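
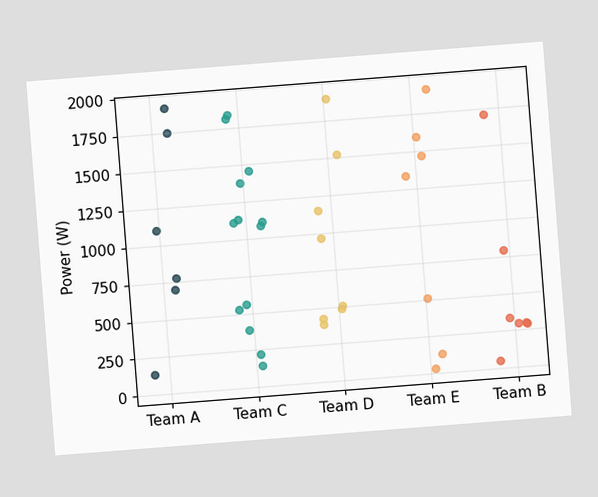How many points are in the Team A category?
6

The chart is tilted about 4° counter-clockwise. Counting the markers in the Team A column gives 6.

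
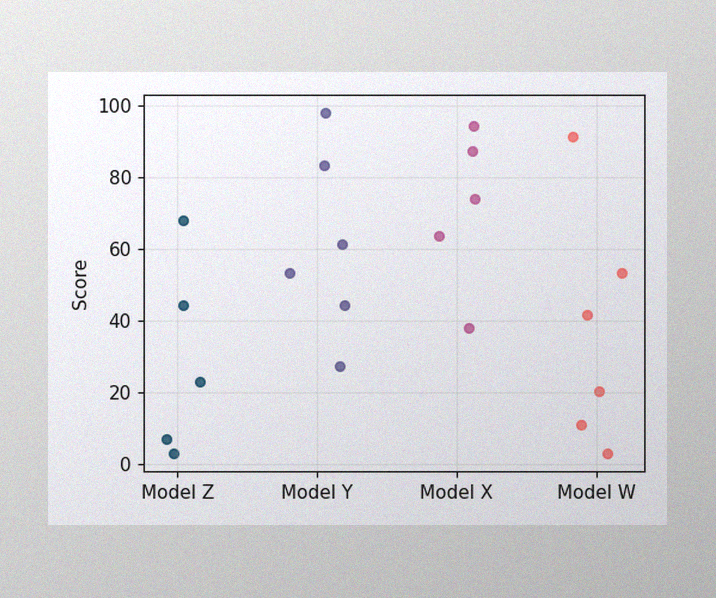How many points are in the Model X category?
The image has some photo noise and uneven lighting. Counting the markers in the Model X column gives 5.

5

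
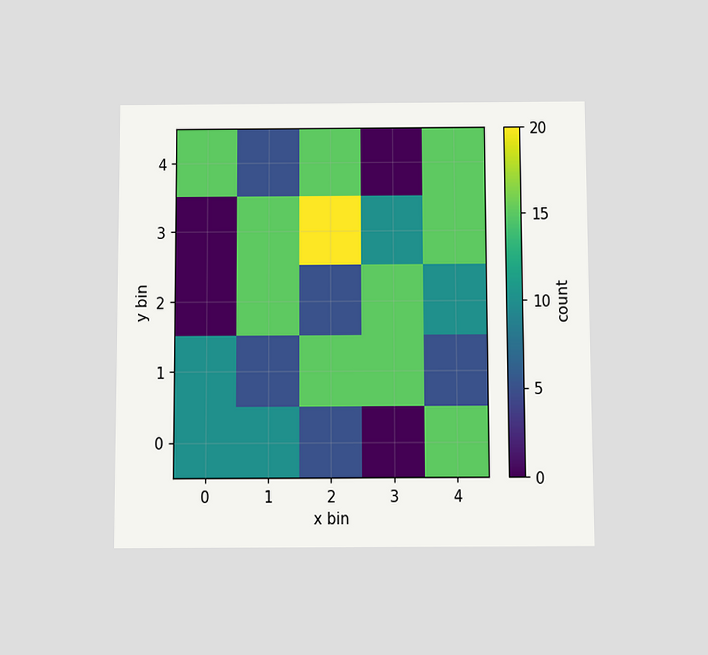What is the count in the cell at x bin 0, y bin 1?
10

The chart is viewed slightly from below. Matching the cell (0, 1) against the colorbar gives 10.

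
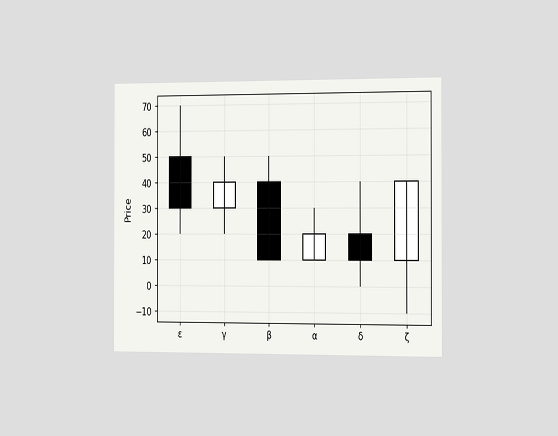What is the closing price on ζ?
40

The chart is viewed slightly from the right. The ζ candle closes at 40.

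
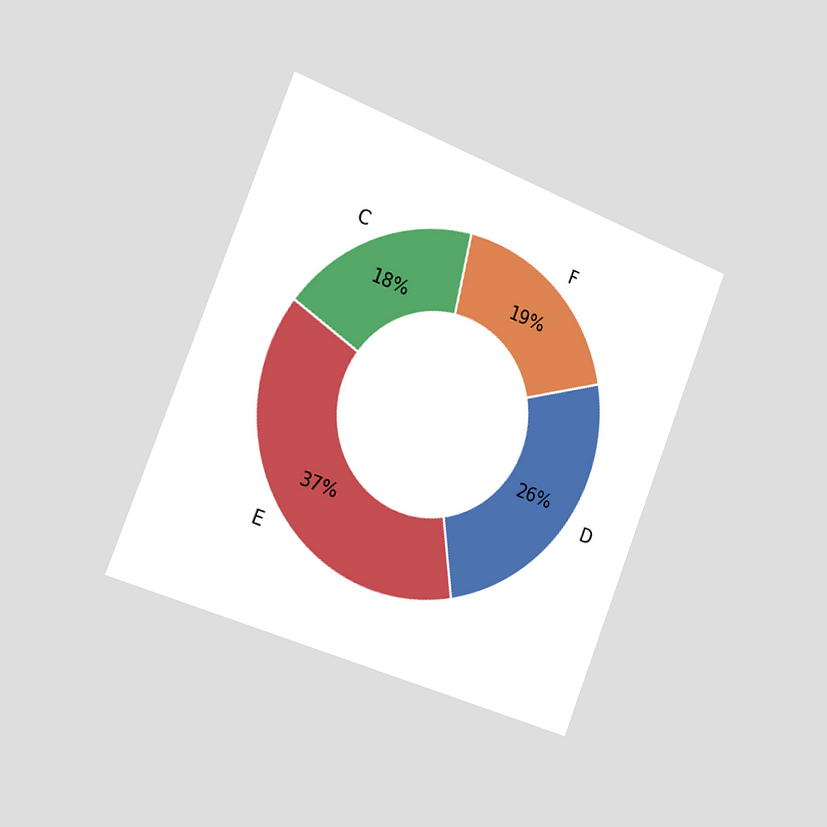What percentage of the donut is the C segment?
18%

The chart is tilted about 21° clockwise and viewed slightly from the left. The C segment takes up 18% of the ring.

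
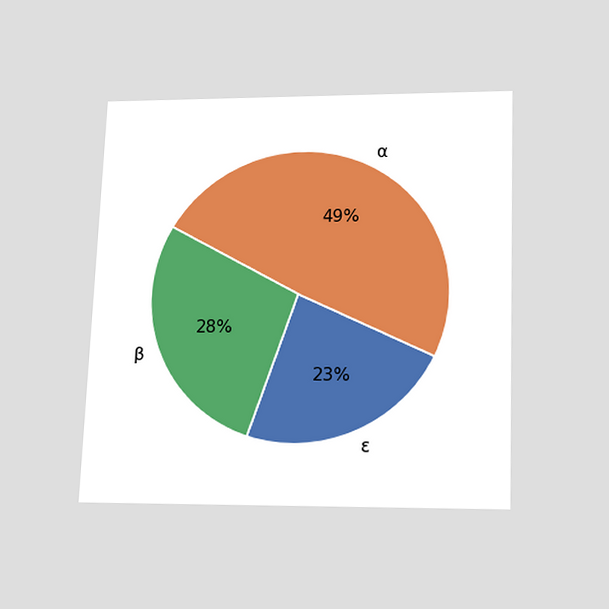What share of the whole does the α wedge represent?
The chart is tilted about 2° clockwise and viewed slightly from below. The α slice takes up 49% of the pie.

49%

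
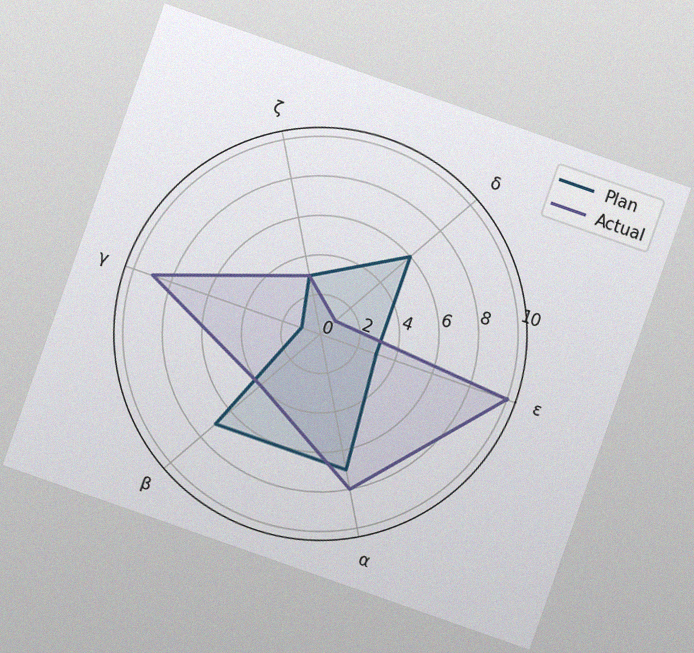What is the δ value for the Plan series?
6

The chart is tilted about 19° clockwise, with some photo noise. On the δ axis, Plan reaches 6.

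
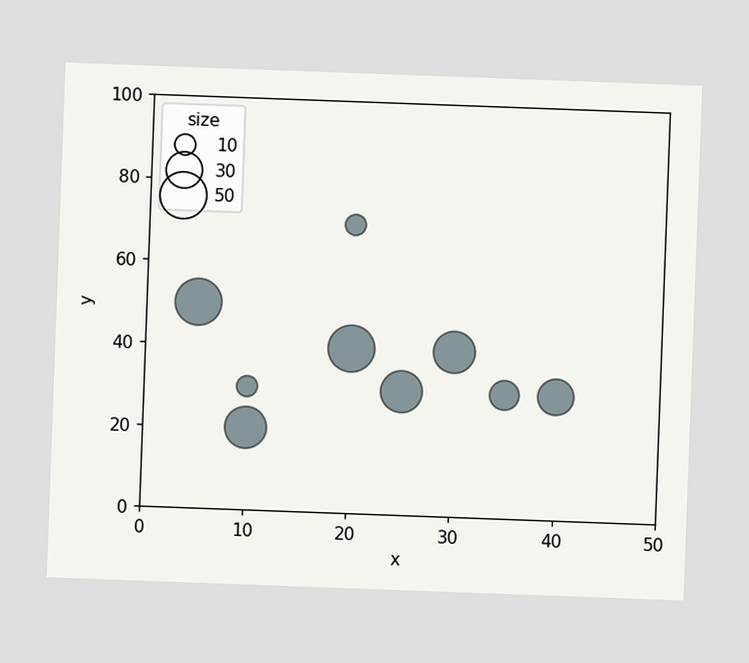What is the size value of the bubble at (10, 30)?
The chart is tilted about 2° clockwise. Matching the bubble at (10, 30) against the size legend gives 10.

10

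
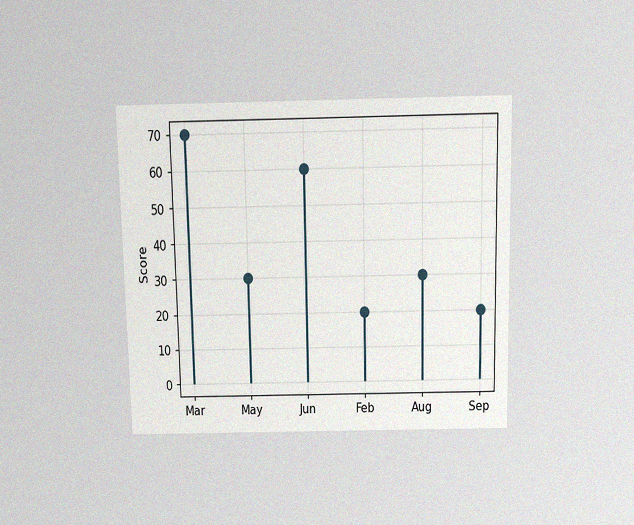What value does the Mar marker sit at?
The chart is viewed slightly from above, with some photo noise. The Mar marker sits at 70.

70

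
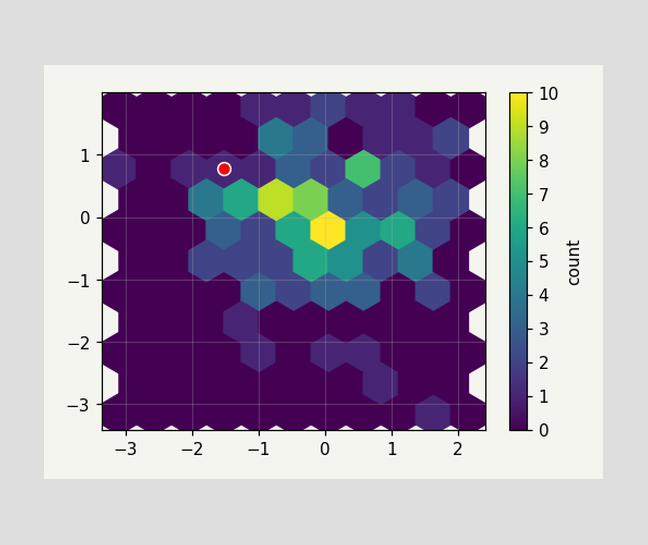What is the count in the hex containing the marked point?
1

The marked hex reads 1 on the colorbar.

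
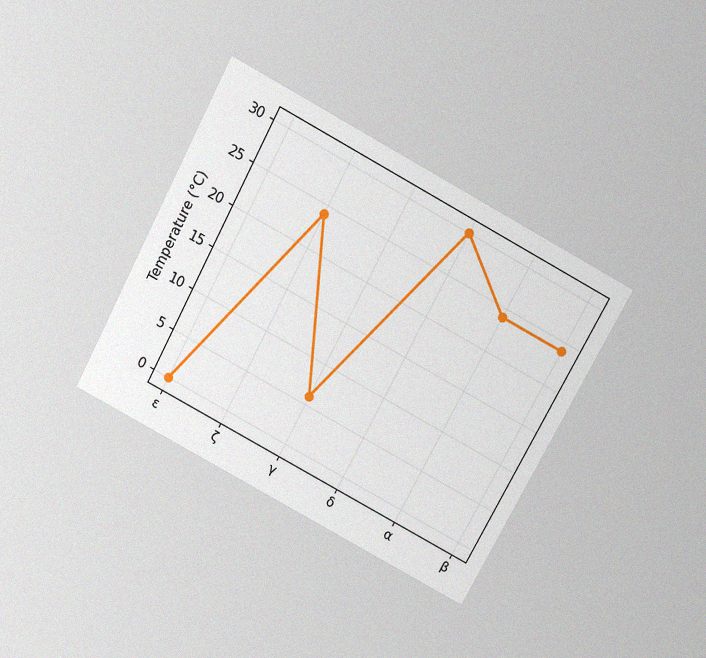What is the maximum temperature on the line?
The chart is tilted about 28° clockwise and viewed slightly from above, with some photo noise. The highest point is at δ, and reading across to the y-axis gives 30°C.

30°C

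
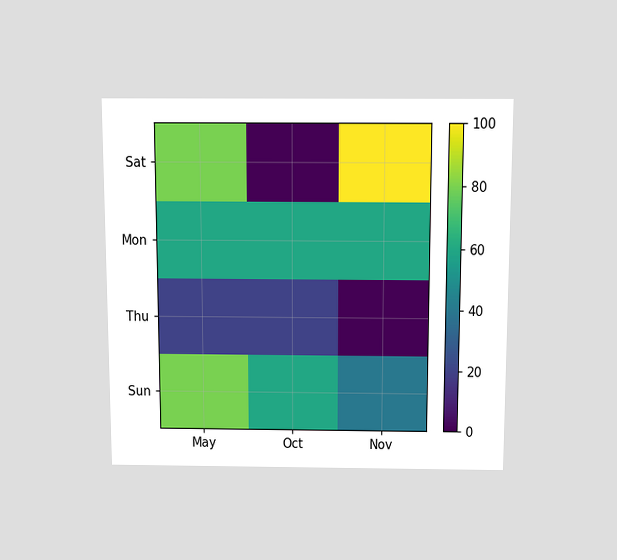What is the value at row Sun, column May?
80

The chart is viewed slightly from above. Matching cell (Sun, May) against the colorbar gives 80.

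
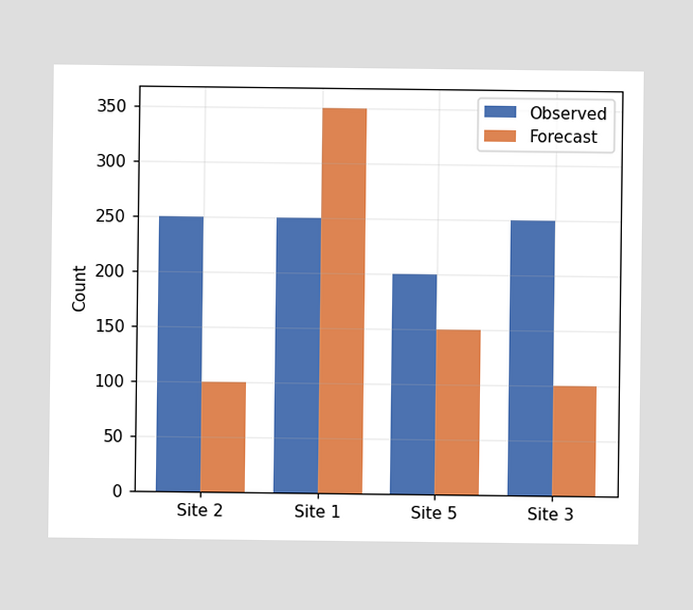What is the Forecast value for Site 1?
350

The Forecast bar at Site 1 reaches 350 on the y-axis.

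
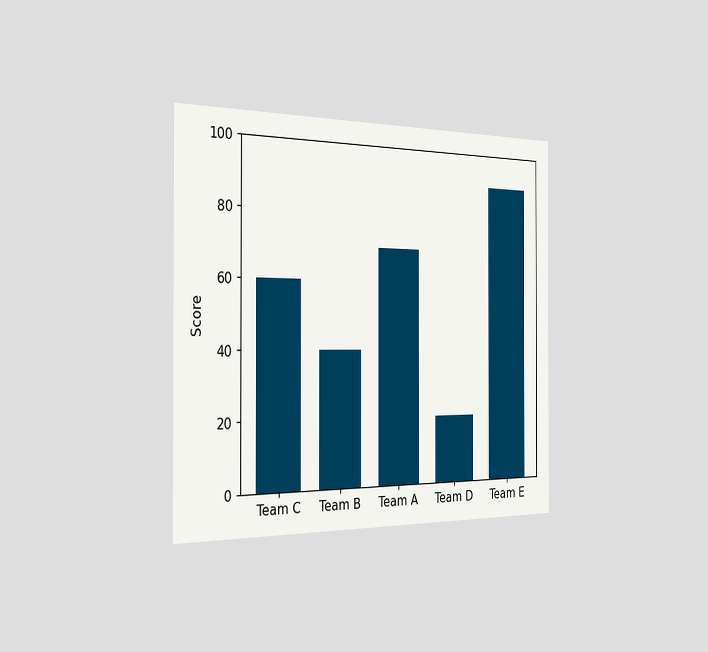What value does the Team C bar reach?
The chart is viewed slightly from the left. Reading along the chart's y-axis, the Team C bar reaches 60.

60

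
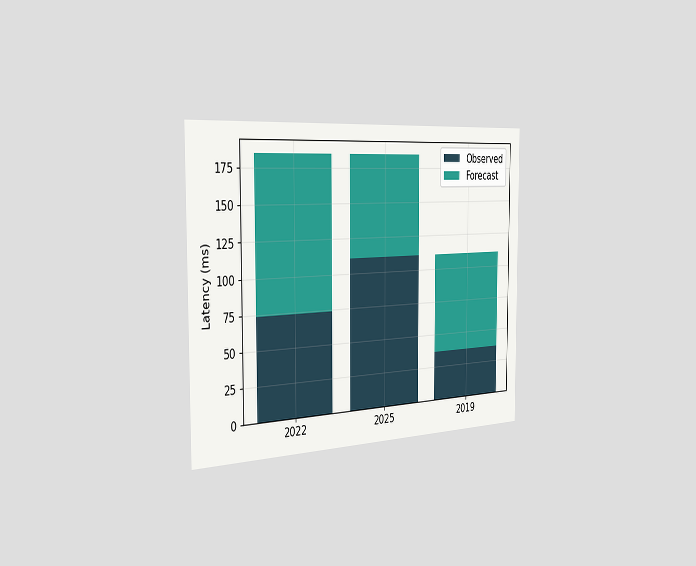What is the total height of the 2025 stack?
185ms

The chart is viewed slightly from the left. The 2025 stack's top reaches 185ms on the y-axis.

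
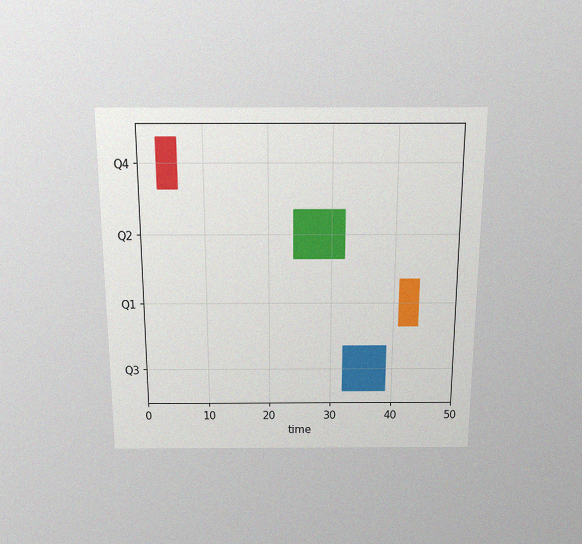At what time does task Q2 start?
24

The chart is viewed slightly from above, with some photo noise. The Q2 bar begins at t=24.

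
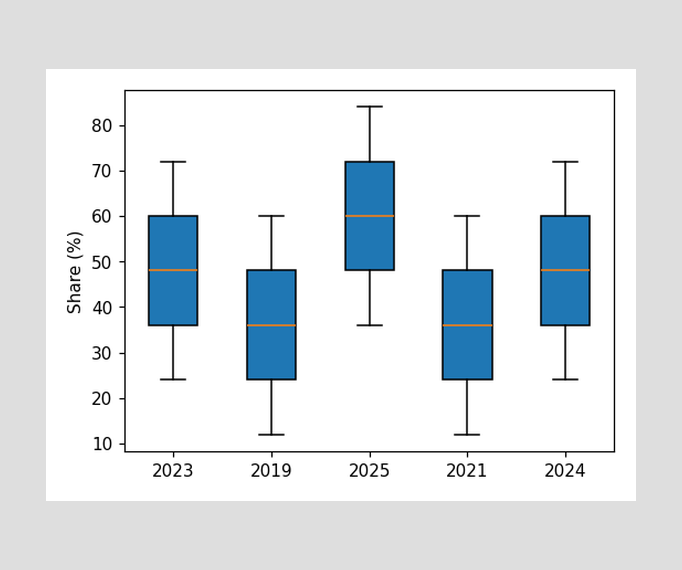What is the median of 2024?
48%

The median line in the 2024 box sits at 48%.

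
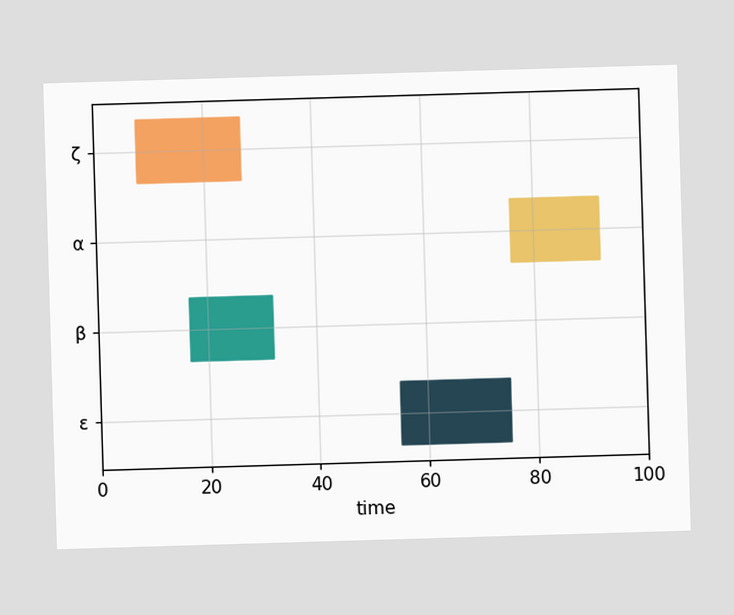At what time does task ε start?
55

The ε bar begins at t=55.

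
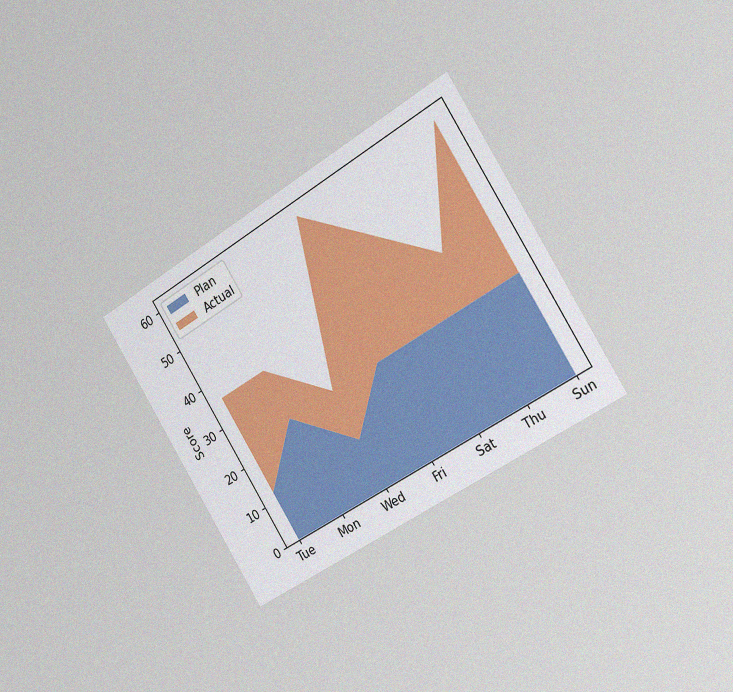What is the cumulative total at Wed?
24

The chart is tilted about 32° counter-clockwise and viewed slightly from the right, with some photo noise. The stacked total at Wed reaches 24.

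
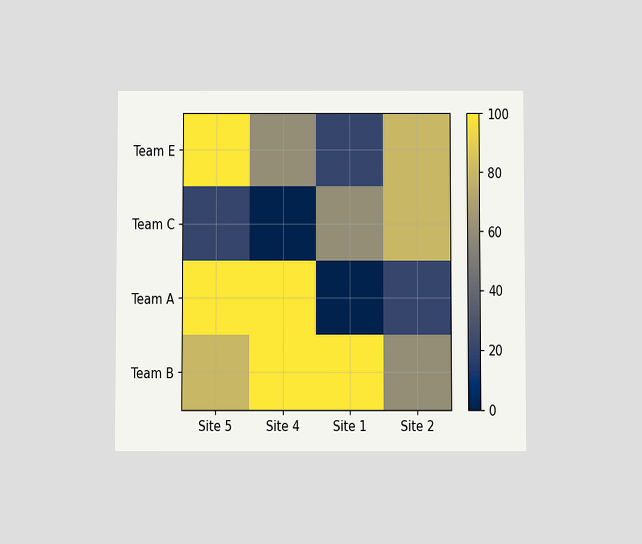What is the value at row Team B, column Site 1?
The chart is viewed slightly from below. Matching cell (Team B, Site 1) against the colorbar gives 100.

100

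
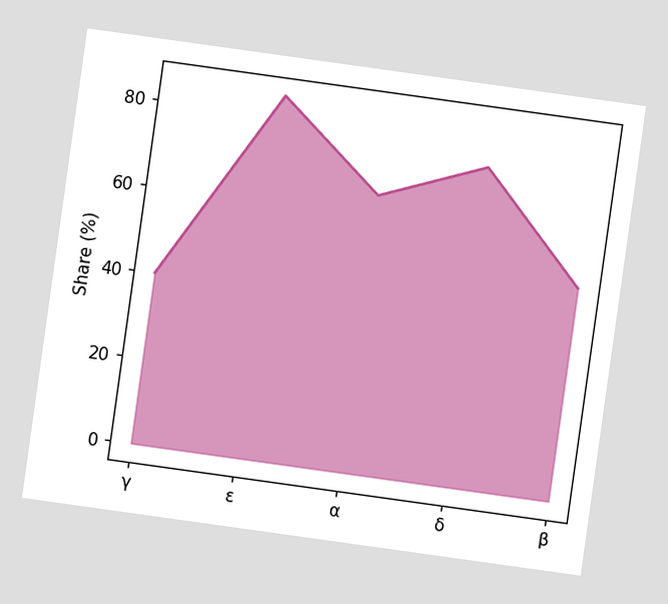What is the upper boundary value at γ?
The chart is tilted about 8° clockwise. At γ the upper boundary is at 40%.

40%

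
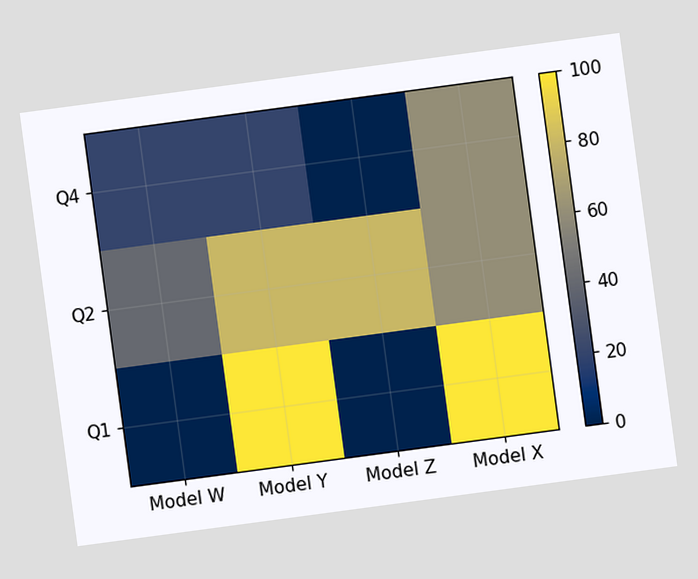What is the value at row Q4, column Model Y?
The chart is tilted about 8° counter-clockwise. Matching cell (Q4, Model Y) against the colorbar gives 20.

20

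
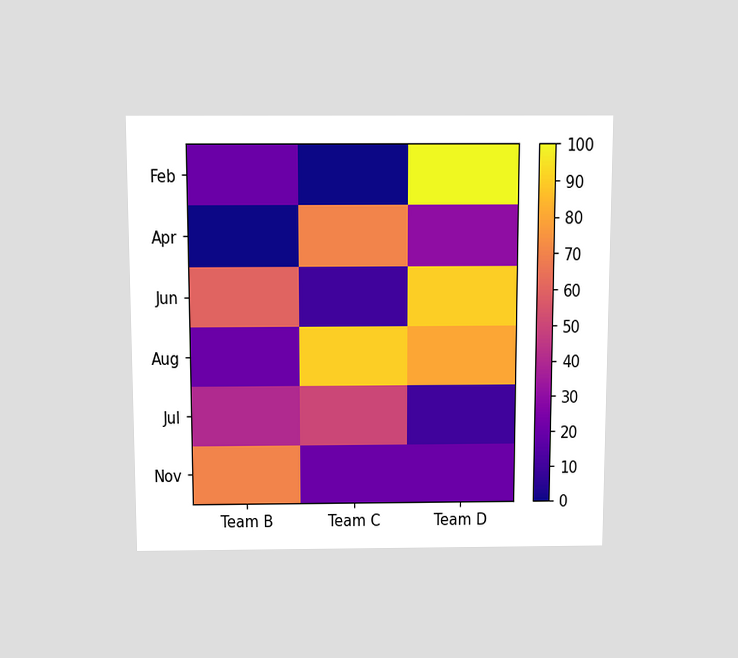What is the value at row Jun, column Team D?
90

The chart is viewed slightly from above. Matching cell (Jun, Team D) against the colorbar gives 90.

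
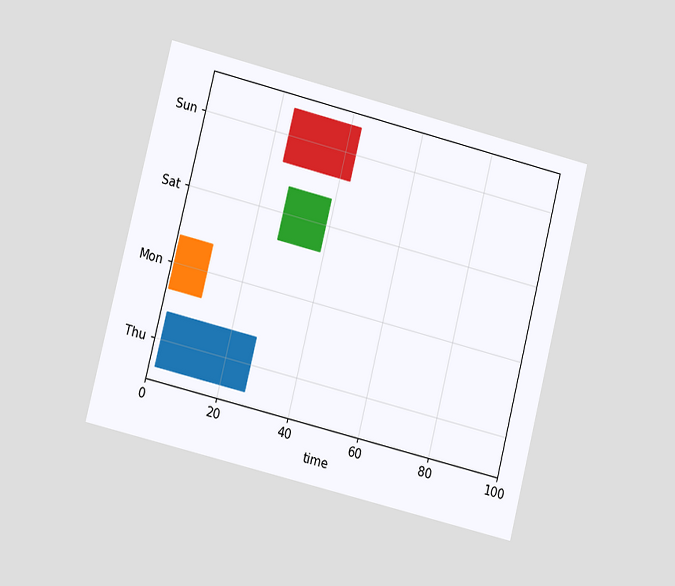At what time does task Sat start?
The chart is tilted about 14° clockwise and viewed at a slight angle. The Sat bar begins at t=27.

27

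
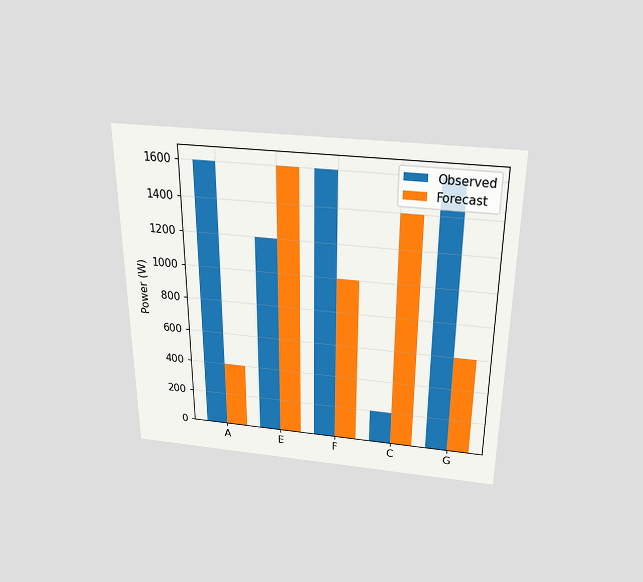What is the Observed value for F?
The chart is viewed slightly from above. The Observed bar at F reaches 1600W on the y-axis.

1600W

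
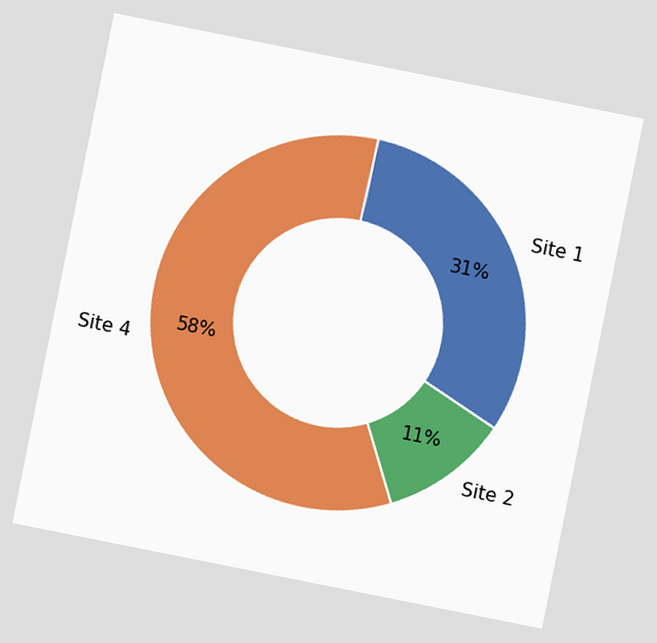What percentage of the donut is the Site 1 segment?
31%

The chart is tilted about 11° clockwise. The Site 1 segment takes up 31% of the ring.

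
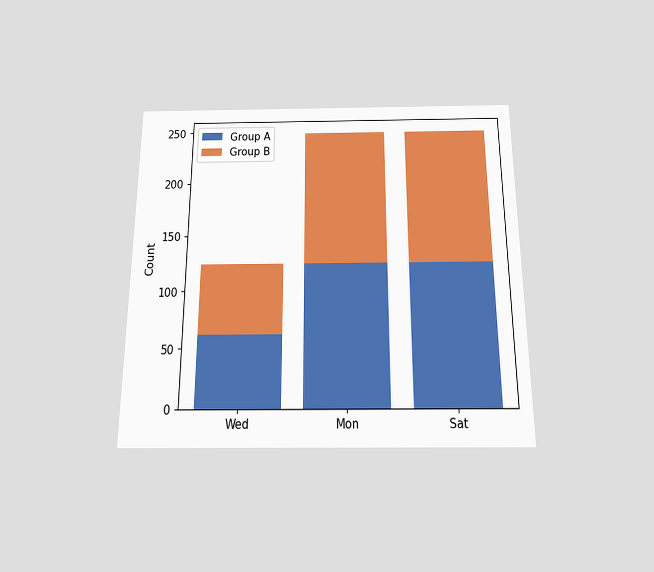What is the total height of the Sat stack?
248

The chart is viewed slightly from below. The Sat stack's top reaches 248 on the y-axis.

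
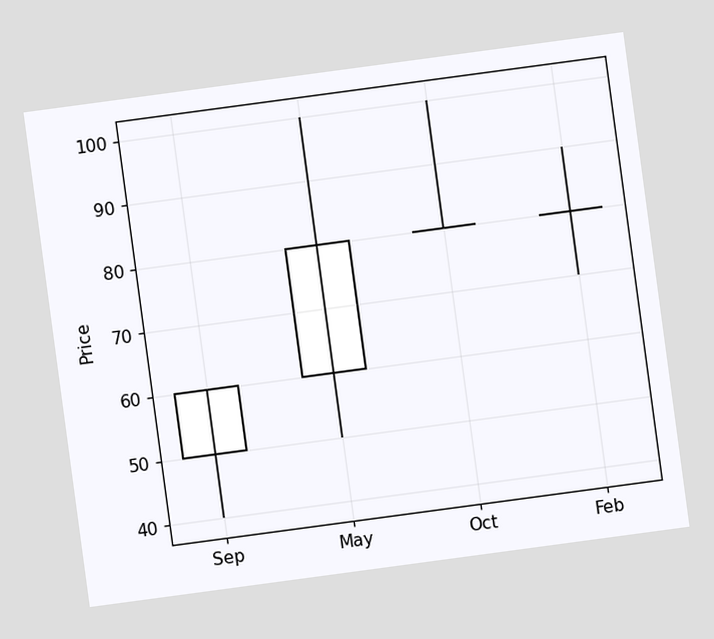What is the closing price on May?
The chart is tilted about 8° counter-clockwise. The May candle closes at 80.

80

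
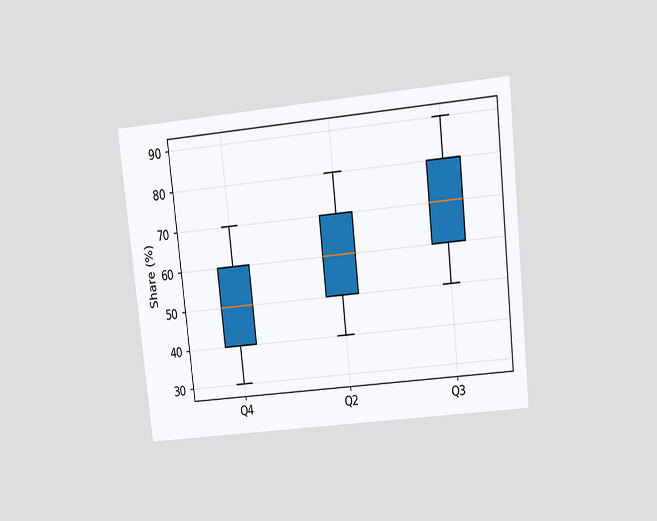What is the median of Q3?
70%

The chart is tilted about 6° counter-clockwise and viewed at a slight angle. The median line in the Q3 box sits at 70%.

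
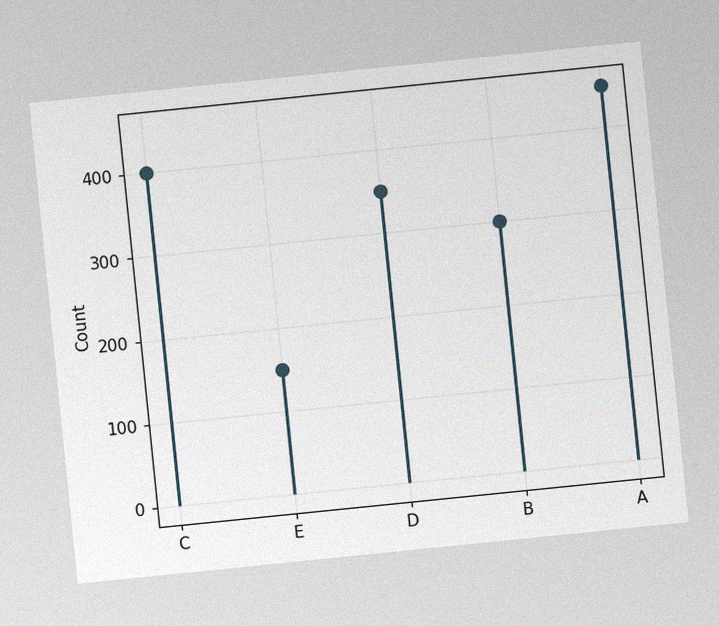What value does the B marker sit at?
300

The chart is tilted about 6° counter-clockwise, with some photo noise. The B marker sits at 300.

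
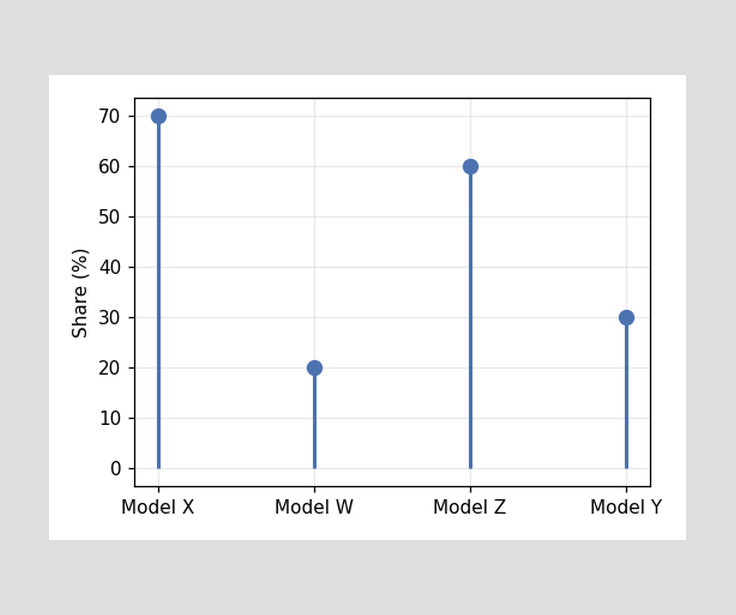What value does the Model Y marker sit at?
30%

The Model Y marker sits at 30%.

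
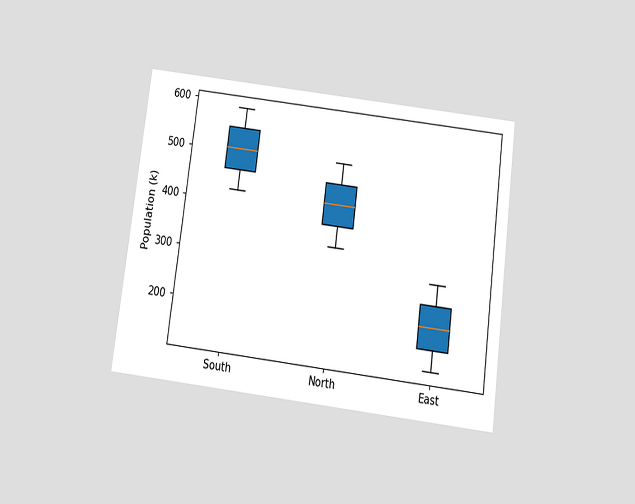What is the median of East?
210k

The chart is tilted about 7° clockwise and viewed slightly from below. The median line in the East box sits at 210k.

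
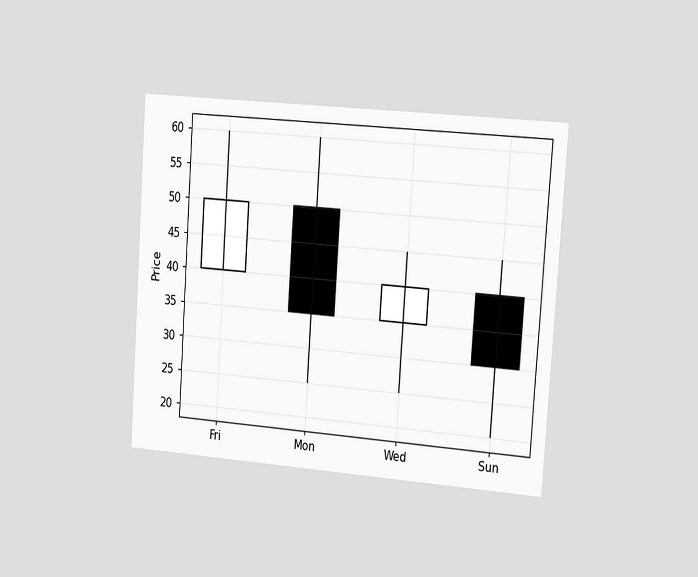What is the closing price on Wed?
The chart is tilted about 4° clockwise and viewed slightly from the right. The Wed candle closes at 40.

40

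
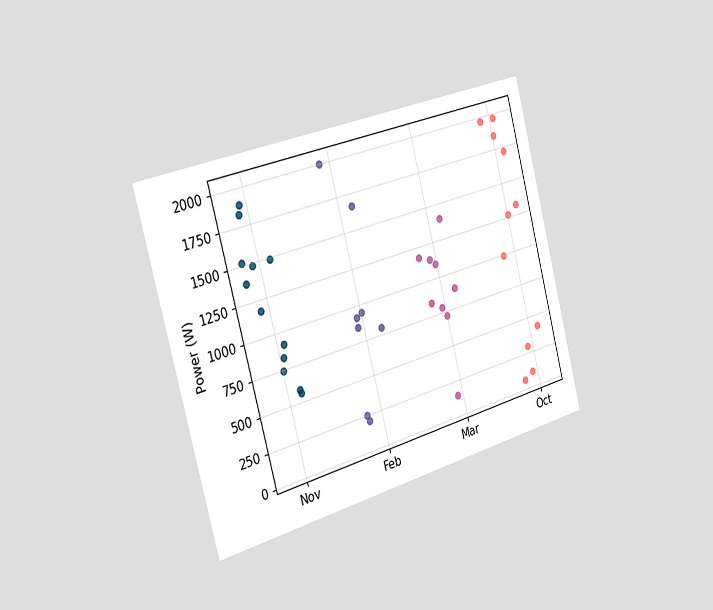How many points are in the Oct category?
The chart is tilted about 15° counter-clockwise and viewed slightly from the left. Counting the markers in the Oct column gives 11.

11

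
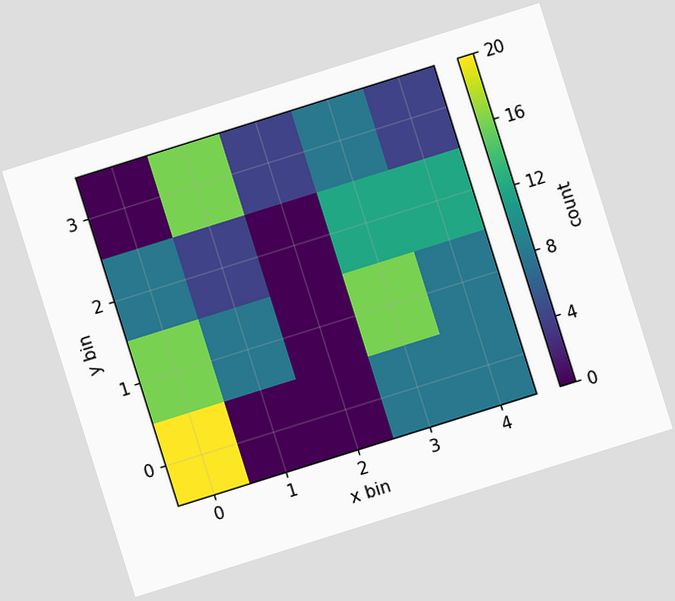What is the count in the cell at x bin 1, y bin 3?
16

The chart is tilted about 17° counter-clockwise. Matching the cell (1, 3) against the colorbar gives 16.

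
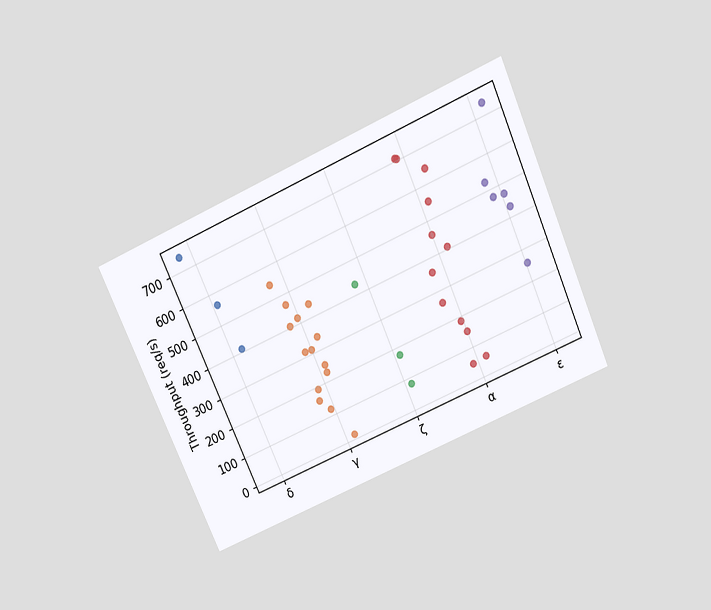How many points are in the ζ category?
The chart is tilted about 24° counter-clockwise and viewed slightly from above. Counting the markers in the ζ column gives 3.

3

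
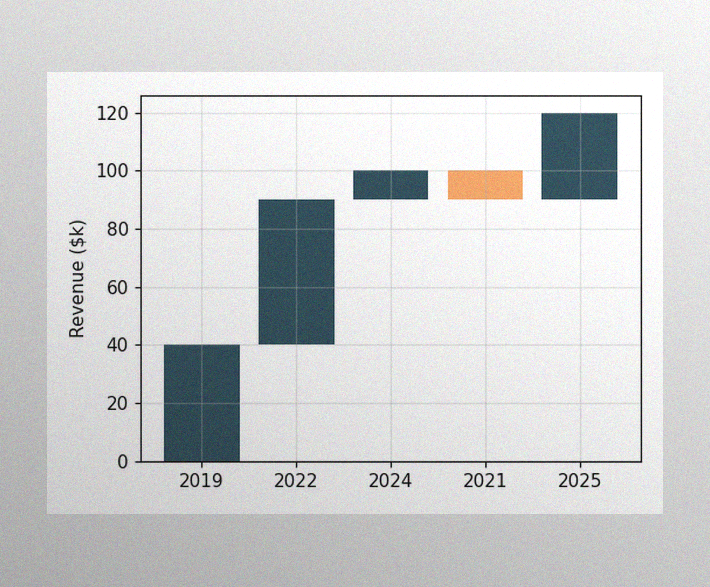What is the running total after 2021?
$90k

The image has some photo noise and uneven lighting. After 2021 the running total reaches $90k.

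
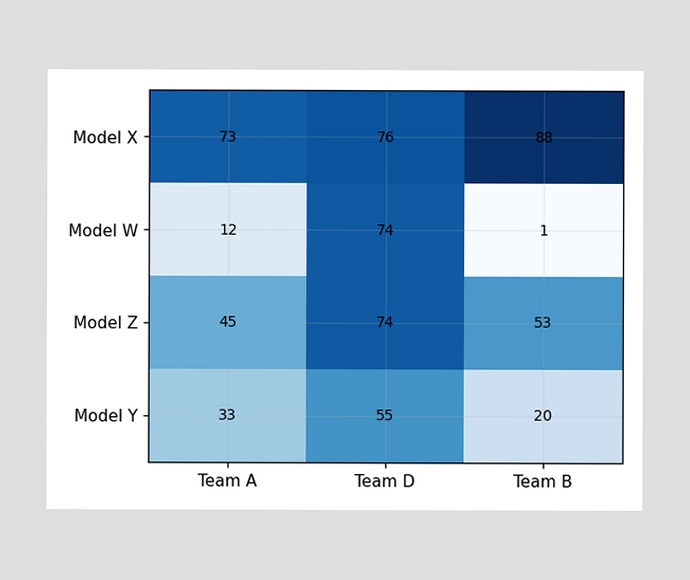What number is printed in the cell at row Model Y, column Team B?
20

The (Model Y, Team B) cell reads 20.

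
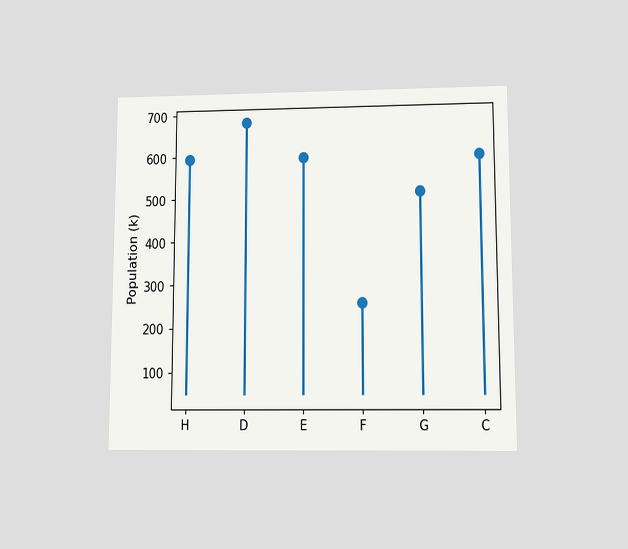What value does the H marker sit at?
595k

The chart is viewed slightly from below. The H marker sits at 595k.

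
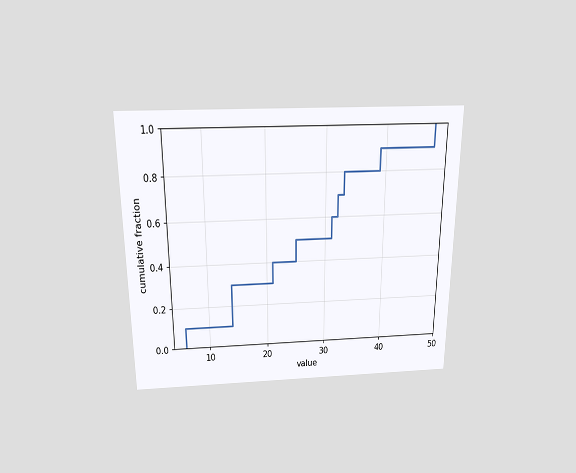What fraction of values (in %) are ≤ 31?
The chart is viewed slightly from above. At x=31 the ECDF step is at 60%.

60%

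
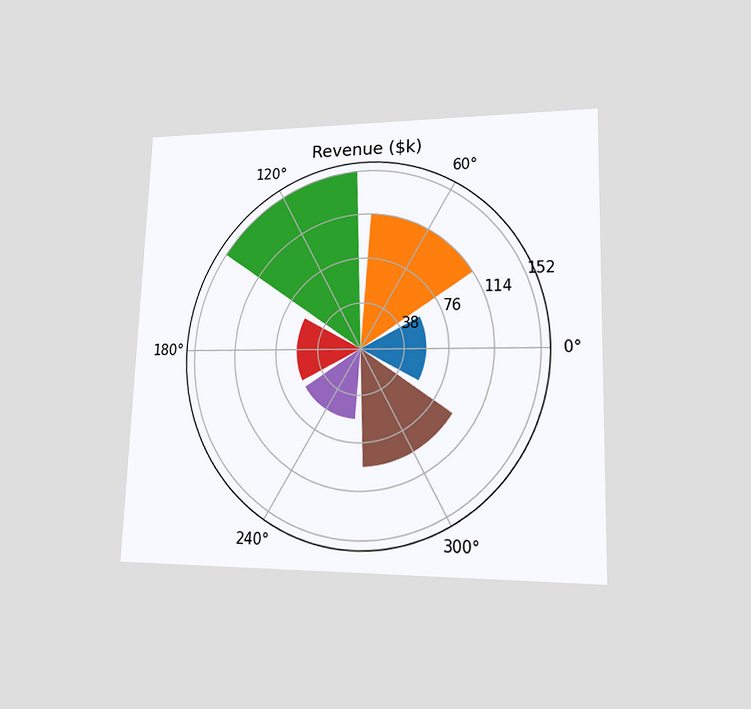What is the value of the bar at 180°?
The chart is viewed at a slight angle. The bar at 180° reaches $57k on the radial axis.

$57k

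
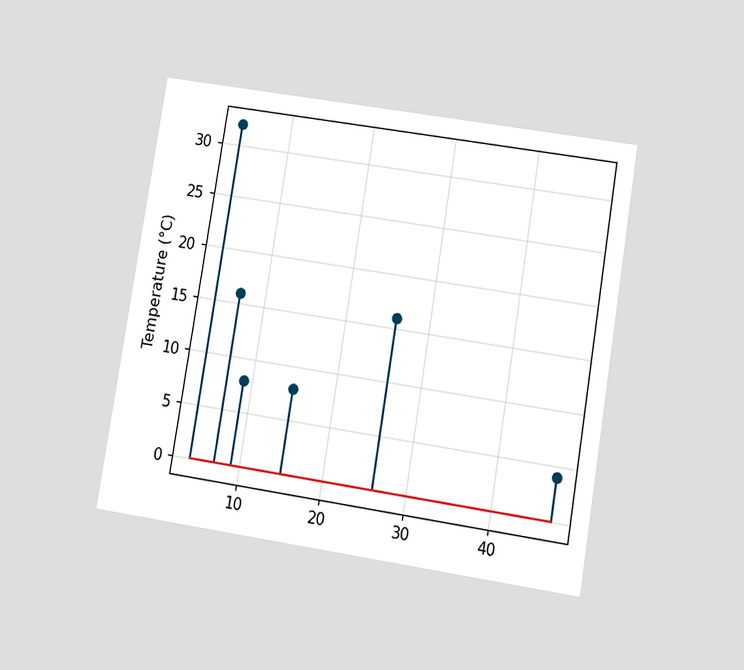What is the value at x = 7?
The chart is tilted about 9° clockwise and viewed at a slight angle. The stem at x=7 reaches 16°C.

16°C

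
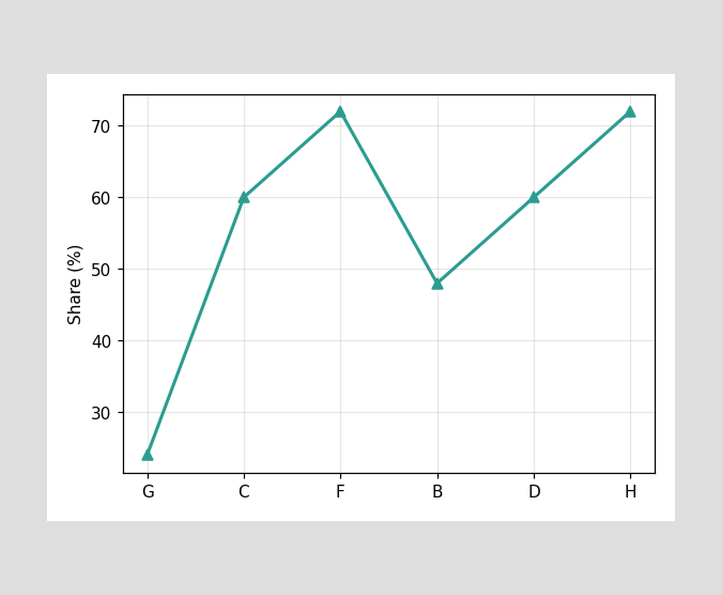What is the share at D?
At D, the line is at 60%.

60%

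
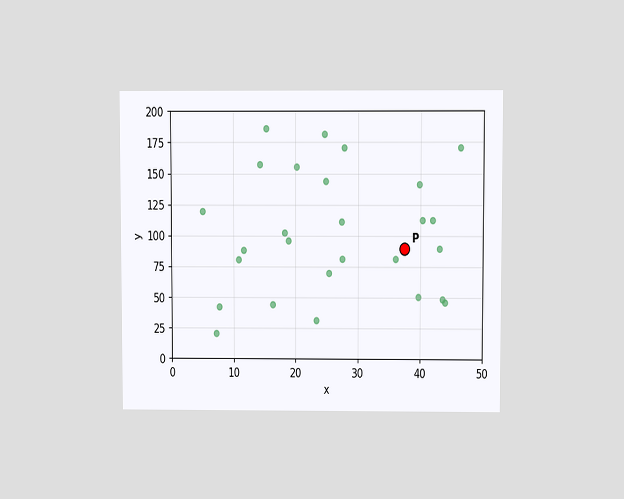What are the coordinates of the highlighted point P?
(37.5, 90)

The chart is viewed at a slight angle. Following the gridlines from P to each axis, P sits at (37.5, 90).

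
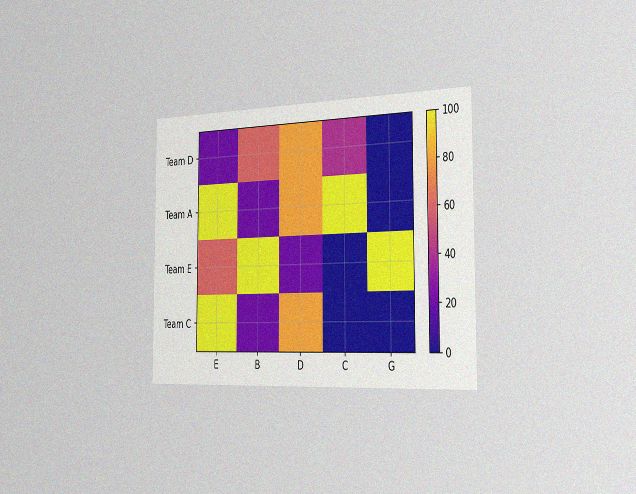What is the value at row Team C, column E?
The chart is viewed slightly from the right, with some photo noise. Matching cell (Team C, E) against the colorbar gives 100.

100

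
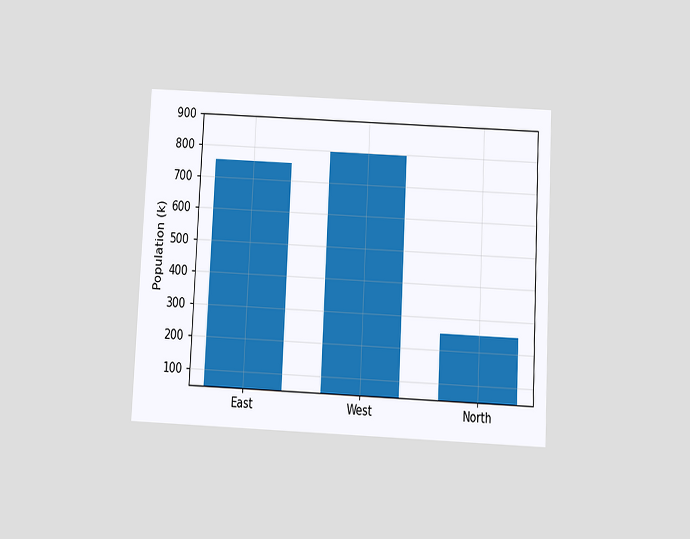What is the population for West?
The chart is tilted about 3° clockwise and viewed slightly from below. Reading along the chart's y-axis, the West bar reaches 798k.

798k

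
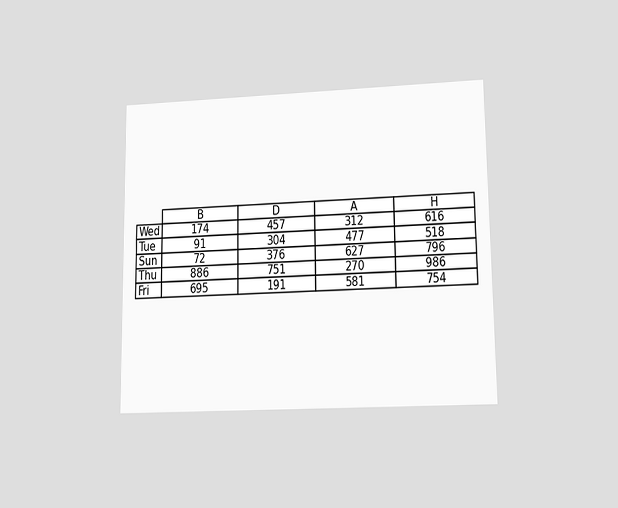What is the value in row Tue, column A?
477

The chart is viewed at a slight angle. The (Tue, A) cell reads 477.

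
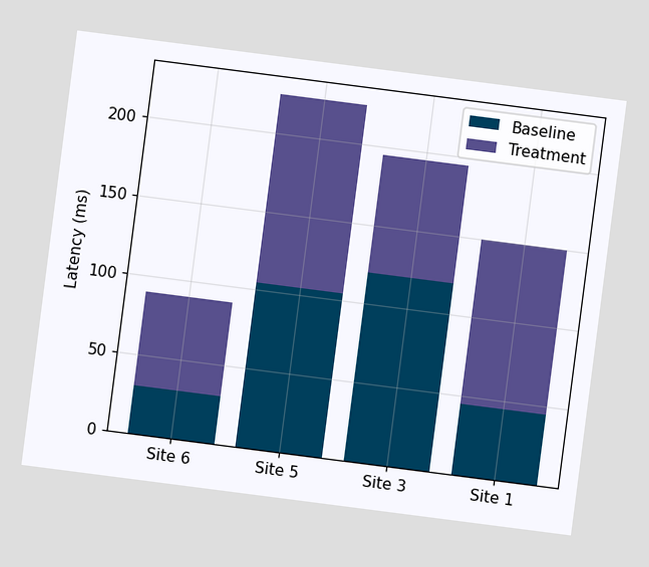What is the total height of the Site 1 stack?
The chart is tilted about 7° clockwise. The Site 1 stack's top reaches 150ms on the y-axis.

150ms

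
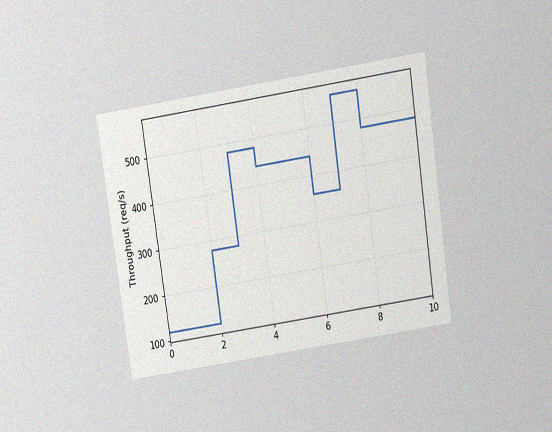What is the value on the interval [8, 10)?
480req/s

The chart is tilted about 9° counter-clockwise and viewed slightly from above, with some photo noise. On [8, 10) the step sits at 480req/s.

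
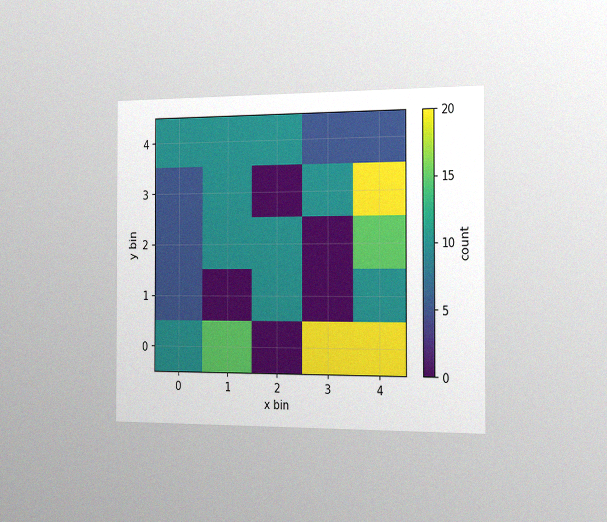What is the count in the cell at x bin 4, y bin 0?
The chart is viewed slightly from the right, with some photo noise. Matching the cell (4, 0) against the colorbar gives 20.

20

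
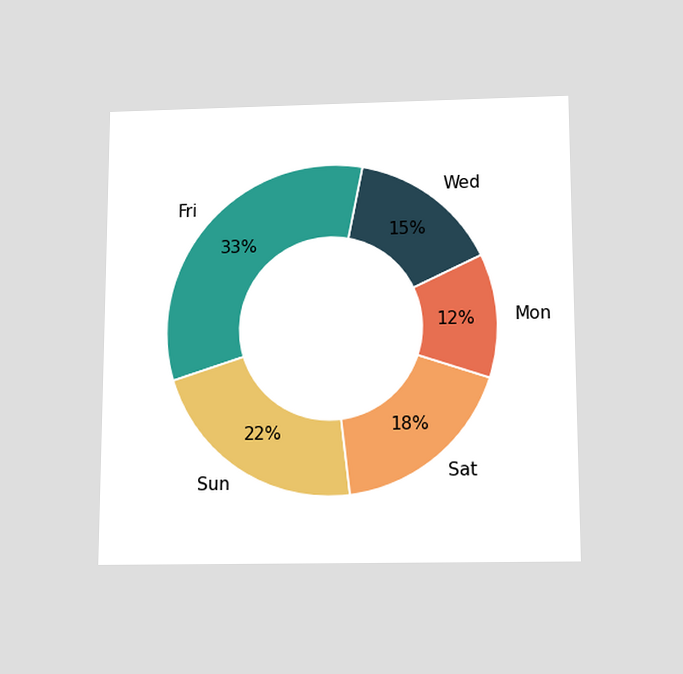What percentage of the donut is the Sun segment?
The chart is viewed slightly from below. The Sun segment takes up 22% of the ring.

22%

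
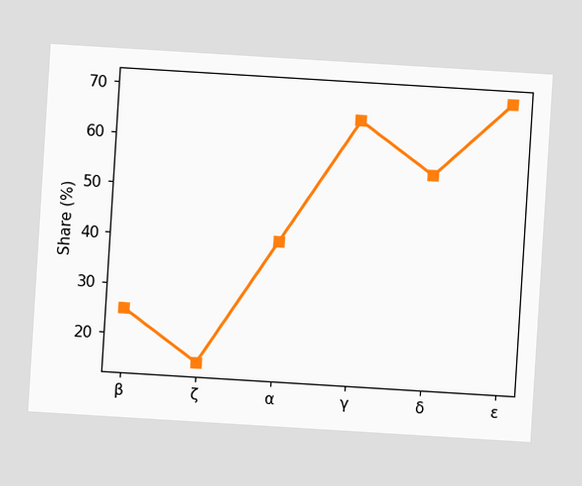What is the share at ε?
70%

The chart is tilted about 4° clockwise. At ε, the line is at 70%.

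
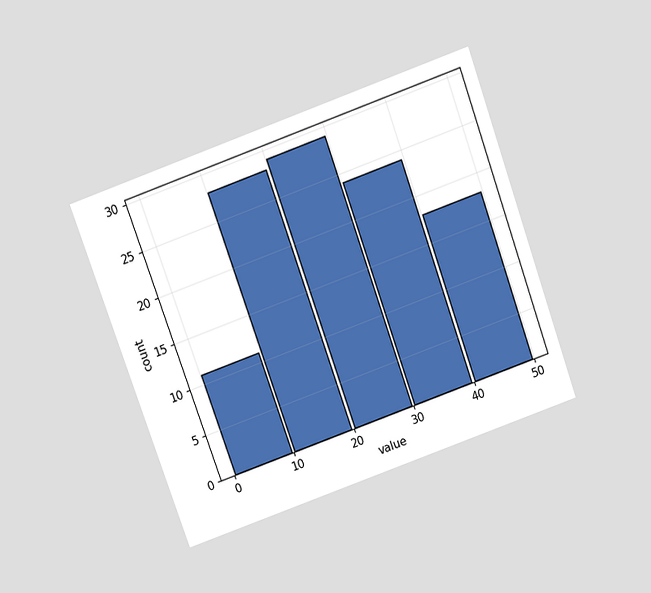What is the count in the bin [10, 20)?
The chart is tilted about 20° counter-clockwise and viewed slightly from above. The [10, 20) bin has height 28.

28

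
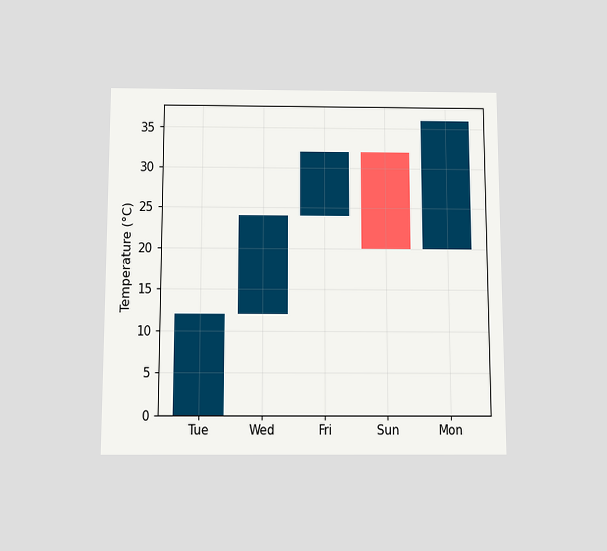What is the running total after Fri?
32°C

The chart is viewed slightly from below. After Fri the running total reaches 32°C.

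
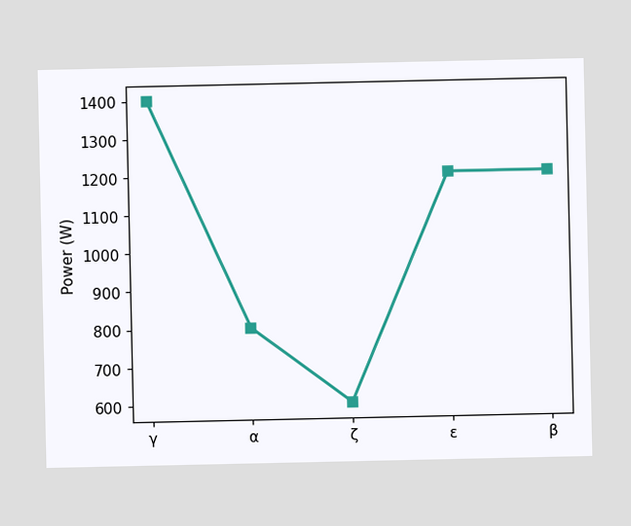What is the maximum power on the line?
The highest point is at γ, and reading across to the y-axis gives 1400W.

1400W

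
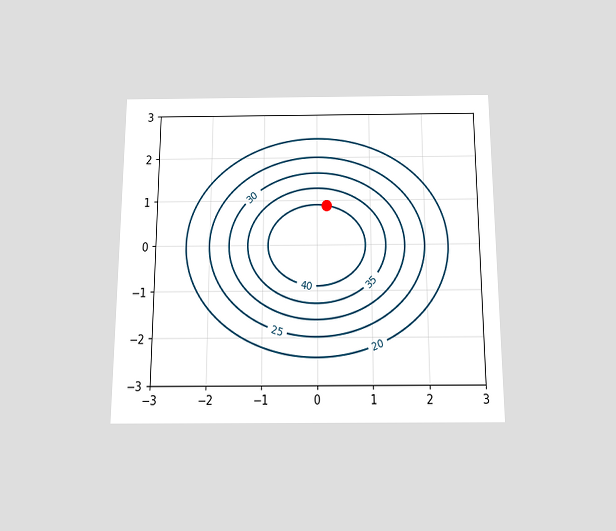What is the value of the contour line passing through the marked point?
40

The chart is viewed slightly from below. The marked point sits on the contour labelled 40.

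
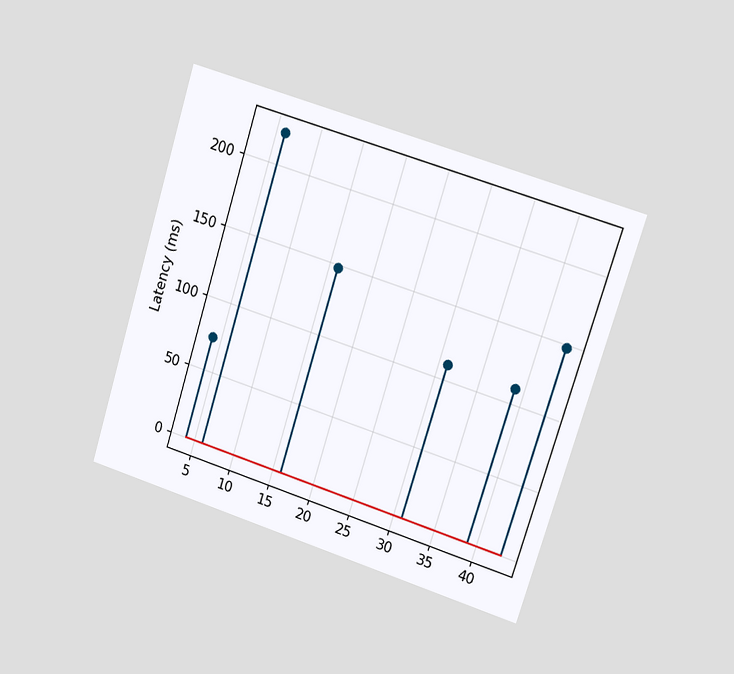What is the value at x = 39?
The chart is tilted about 17° clockwise and viewed at a slight angle. The stem at x=39 reaches 111ms.

111ms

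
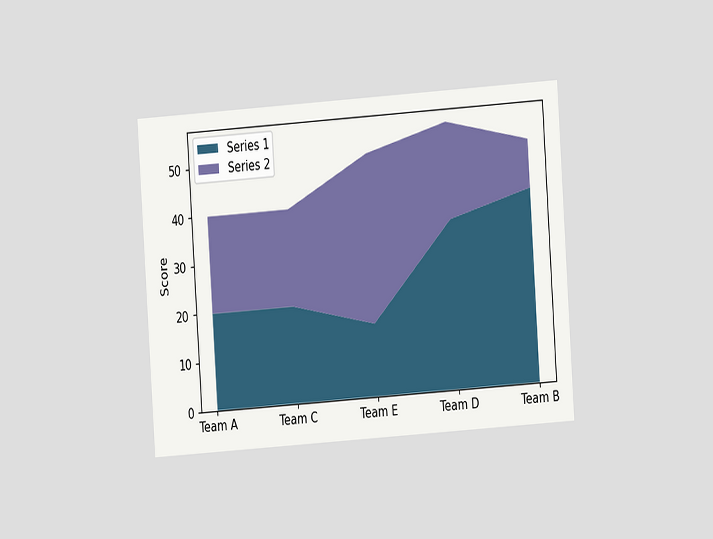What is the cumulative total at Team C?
40

The chart is tilted about 4° counter-clockwise and viewed at a slight angle. The stacked total at Team C reaches 40.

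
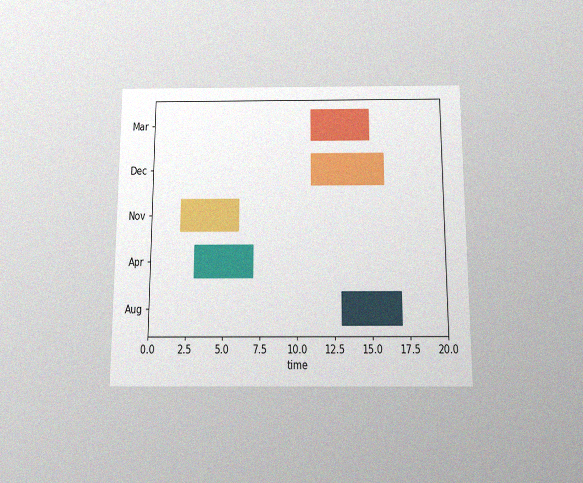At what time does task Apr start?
The chart is viewed slightly from below, with some photo noise. The Apr bar begins at t=3.

3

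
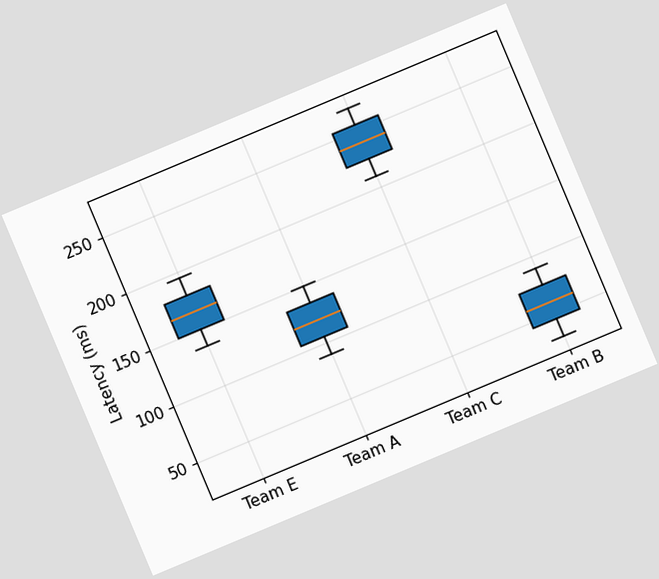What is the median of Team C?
240ms

The chart is tilted about 23° counter-clockwise. The median line in the Team C box sits at 240ms.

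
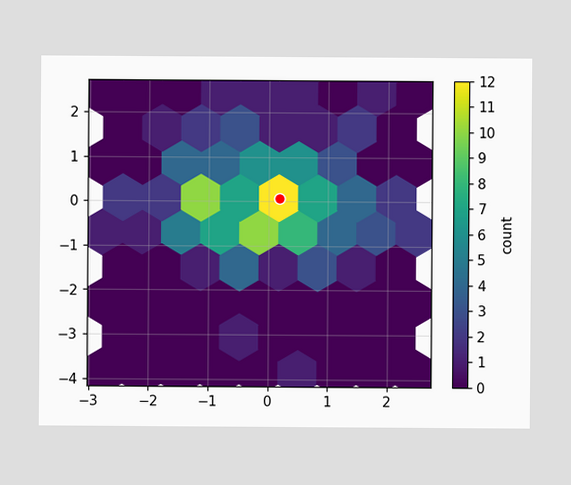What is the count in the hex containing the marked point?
The marked hex reads 12 on the colorbar.

12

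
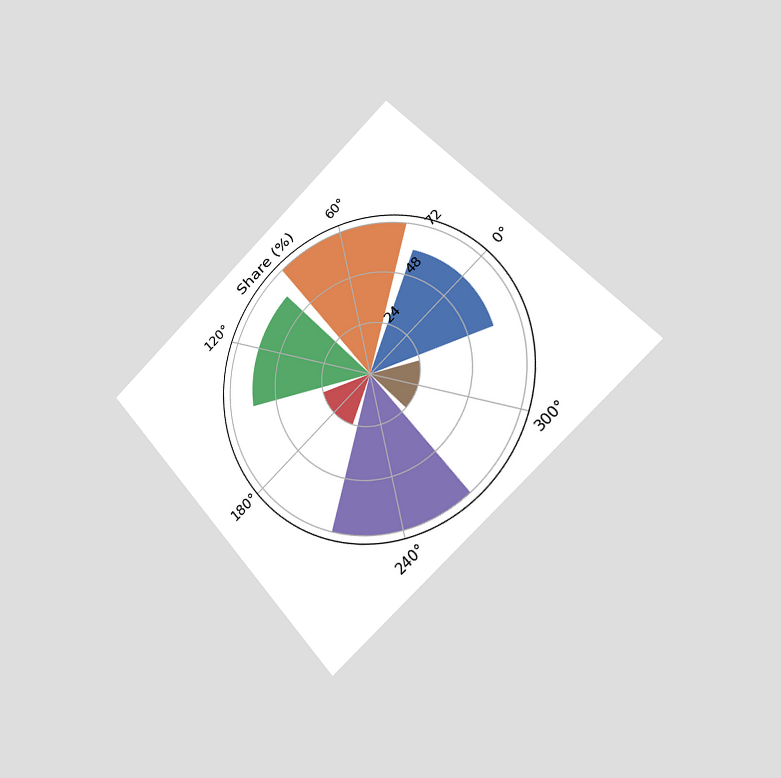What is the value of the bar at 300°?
The chart is tilted about 42° counter-clockwise and viewed slightly from the right. The bar at 300° reaches 24% on the radial axis.

24%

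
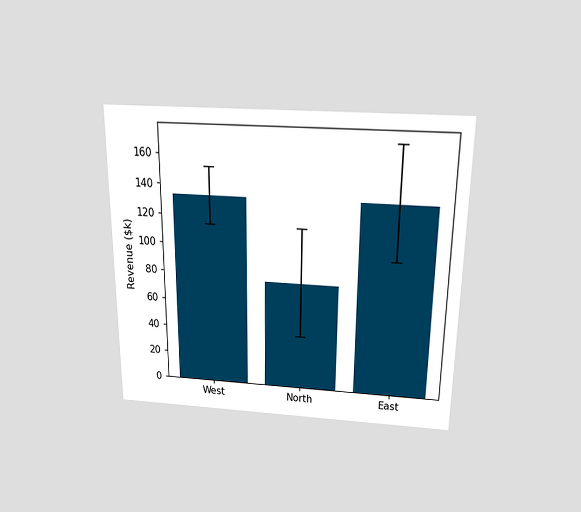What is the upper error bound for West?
$152k

The chart is viewed slightly from above. The West bar's upper whisker reaches $152k.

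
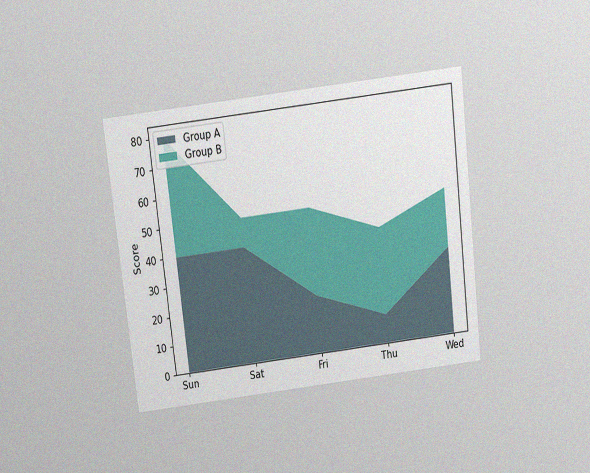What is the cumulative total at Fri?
50

The chart is tilted about 7° counter-clockwise and viewed slightly from above, with some photo noise. The stacked total at Fri reaches 50.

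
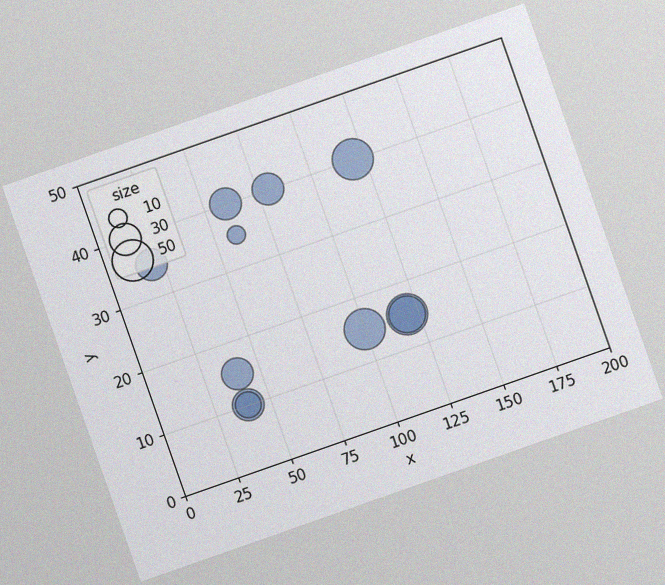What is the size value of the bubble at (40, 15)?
30

The chart is tilted about 19° counter-clockwise, with some photo noise. Matching the bubble at (40, 15) against the size legend gives 30.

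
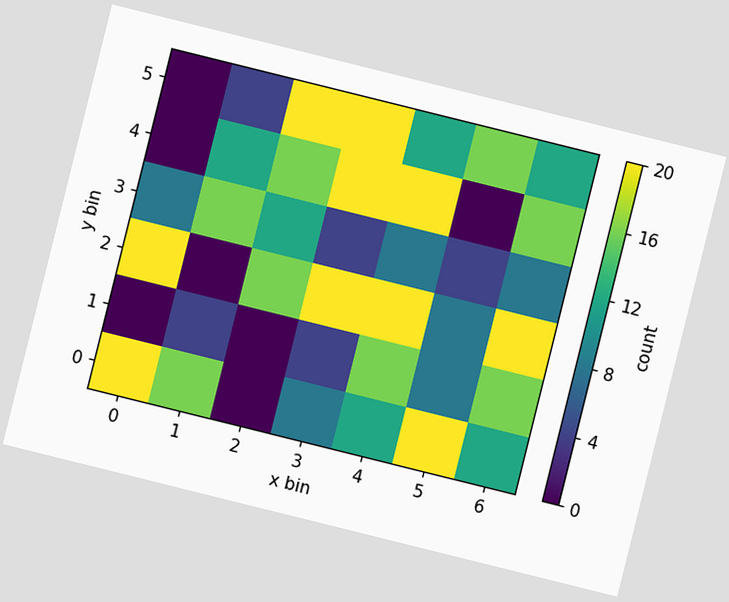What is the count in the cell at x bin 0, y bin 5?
0

The chart is tilted about 14° clockwise. Matching the cell (0, 5) against the colorbar gives 0.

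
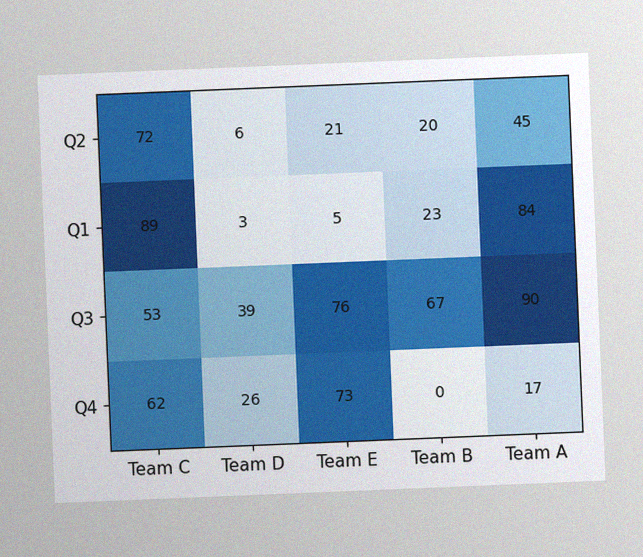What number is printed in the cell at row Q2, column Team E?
21

The chart is tilted about 2° counter-clockwise, with some photo noise. The (Q2, Team E) cell reads 21.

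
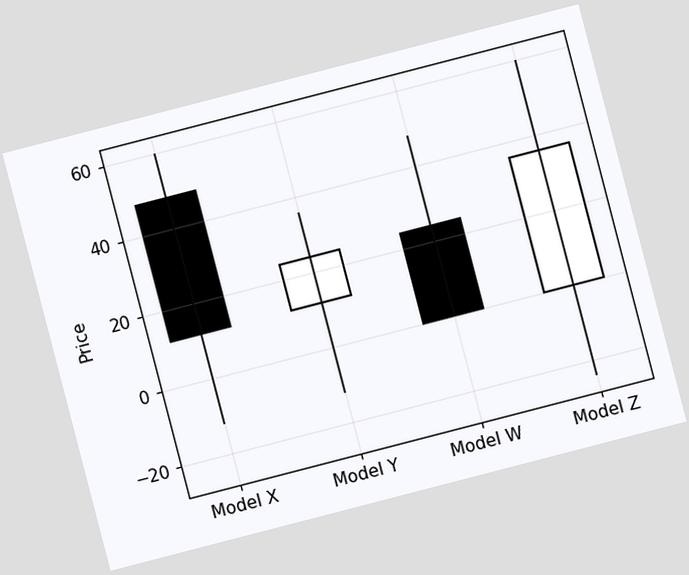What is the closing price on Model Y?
The chart is tilted about 15° counter-clockwise. The Model Y candle closes at 24.

24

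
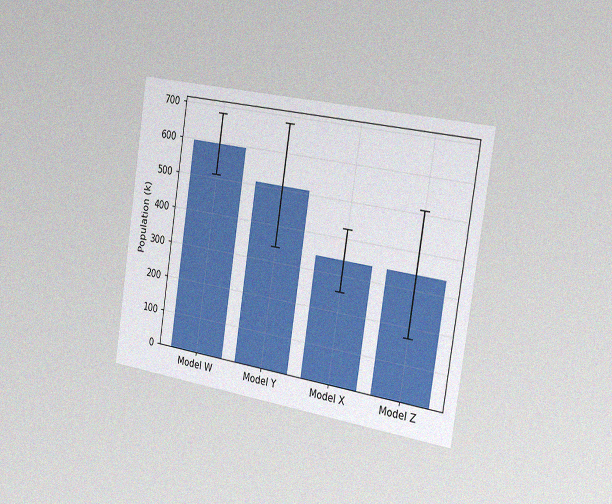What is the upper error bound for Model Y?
The chart is tilted about 9° clockwise and viewed slightly from the right, with some photo noise. The Model Y bar's upper whisker reaches 680k.

680k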